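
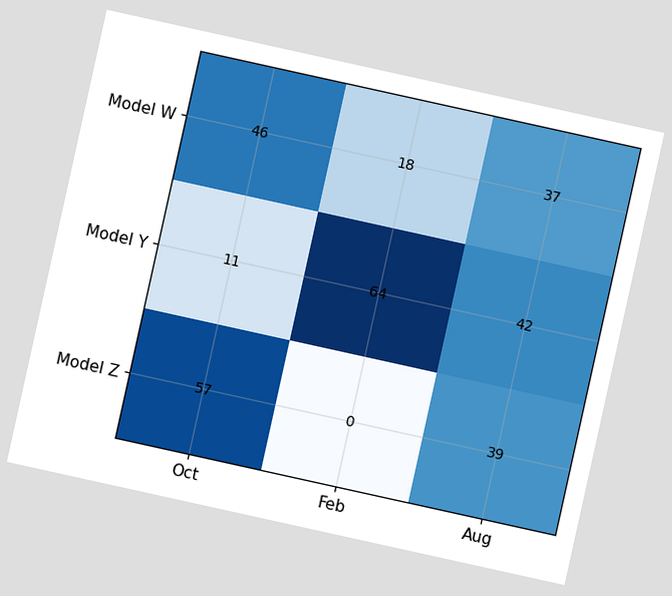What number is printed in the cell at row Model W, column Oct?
The chart is tilted about 12° clockwise. The (Model W, Oct) cell reads 46.

46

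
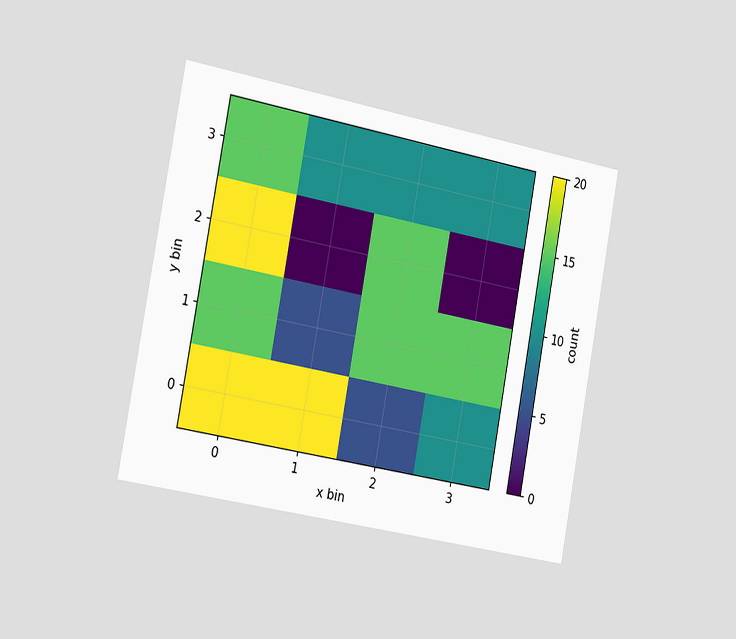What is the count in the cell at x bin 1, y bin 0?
20

The chart is tilted about 10° clockwise and viewed slightly from the left. Matching the cell (1, 0) against the colorbar gives 20.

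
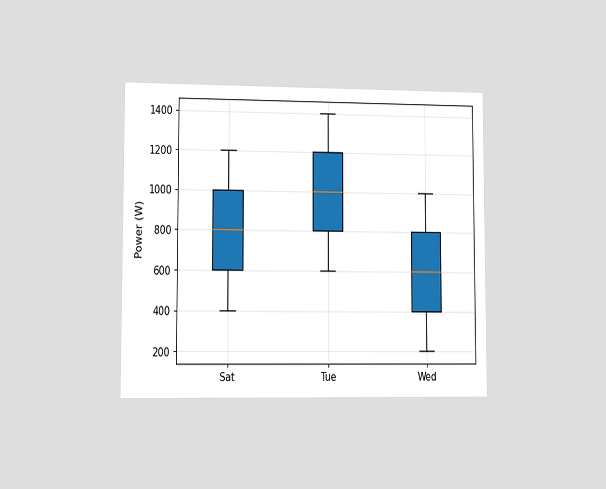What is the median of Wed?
600W

The chart is viewed at a slight angle. The median line in the Wed box sits at 600W.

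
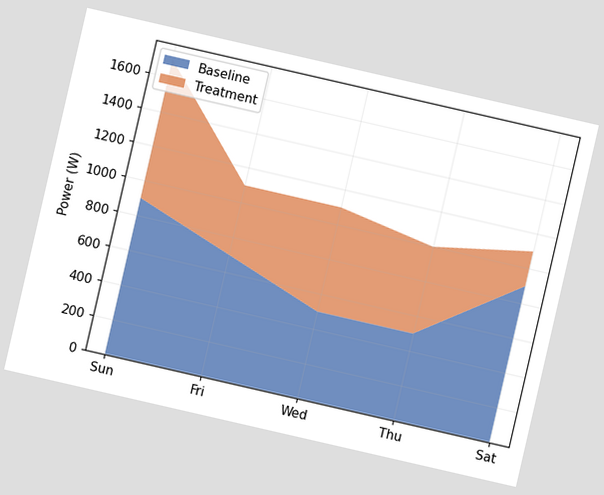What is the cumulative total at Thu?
1000W

The chart is tilted about 13° clockwise. The stacked total at Thu reaches 1000W.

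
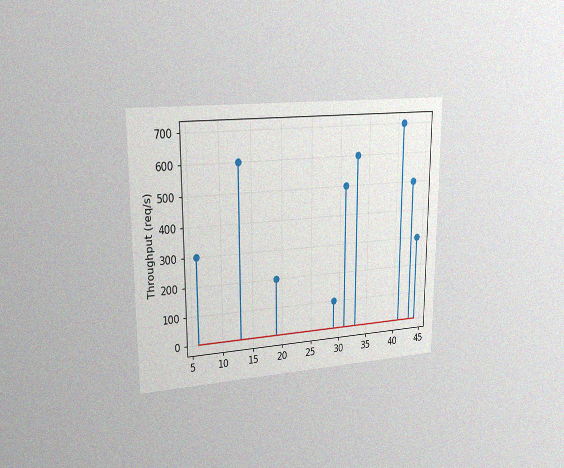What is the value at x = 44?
300req/s

The chart is viewed slightly from the left, with some photo noise. The stem at x=44 reaches 300req/s.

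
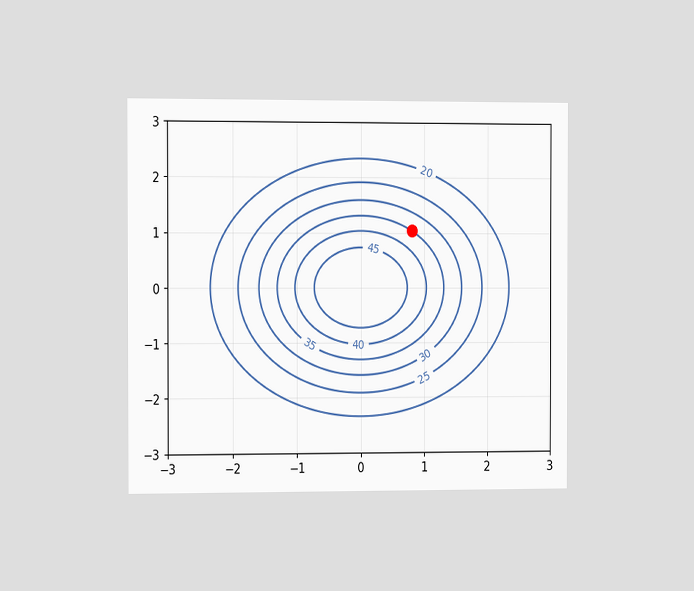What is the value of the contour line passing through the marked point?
The chart is viewed slightly from the left. The marked point sits on the contour labelled 35.

35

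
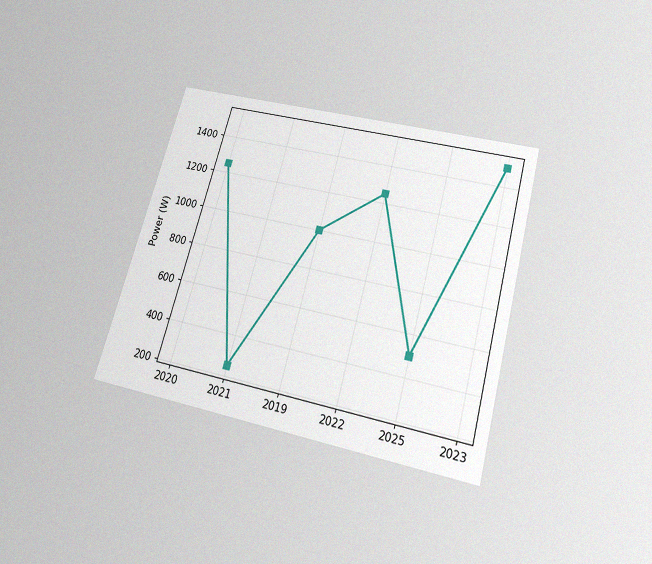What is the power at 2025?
The chart is tilted about 15° clockwise and viewed slightly from below, with some photo noise. At 2025, the line is at 500W.

500W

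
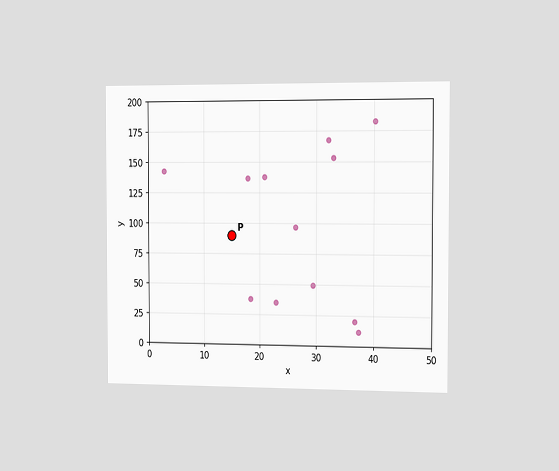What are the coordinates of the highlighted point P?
(15, 90)

The chart is viewed slightly from the right. Following the gridlines from P to each axis, P sits at (15, 90).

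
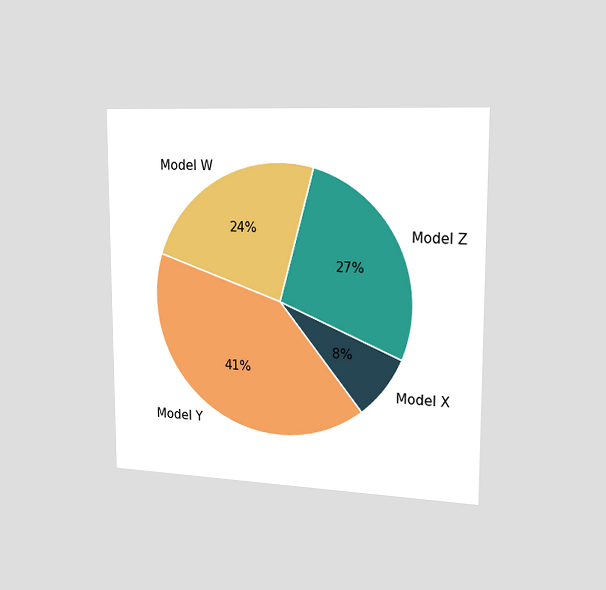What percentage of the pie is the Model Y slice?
41%

The chart is viewed slightly from the right. The Model Y slice takes up 41% of the pie.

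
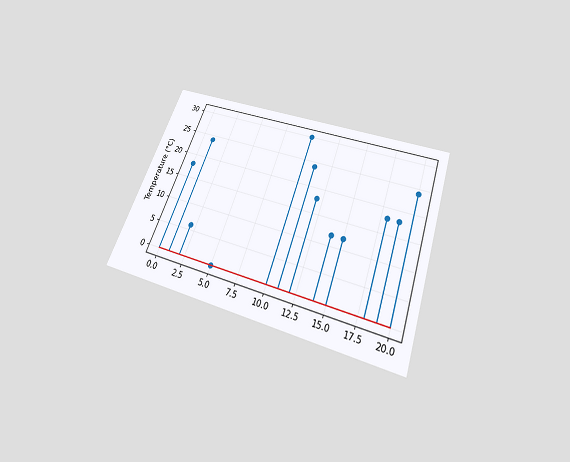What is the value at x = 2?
6°C

The chart is tilted about 20° clockwise and viewed slightly from below. The stem at x=2 reaches 6°C.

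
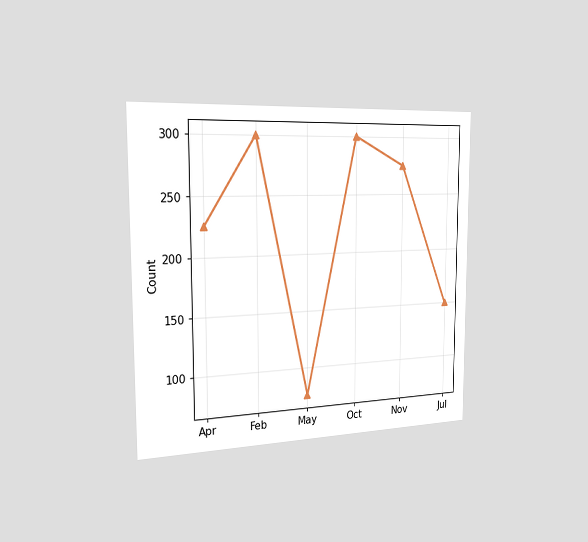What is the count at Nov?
The chart is viewed slightly from the left. At Nov, the line is at 275.

275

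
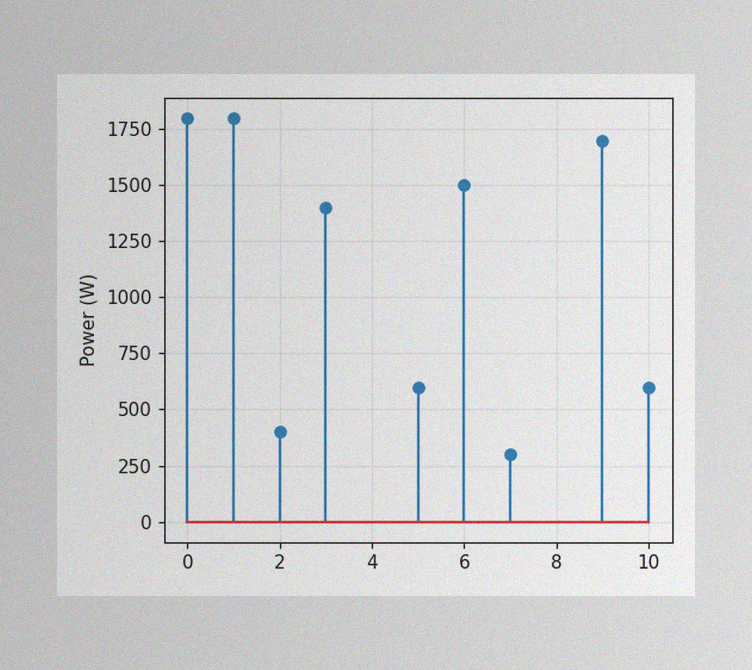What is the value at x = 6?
The image has some photo noise and uneven lighting. The stem at x=6 reaches 1500W.

1500W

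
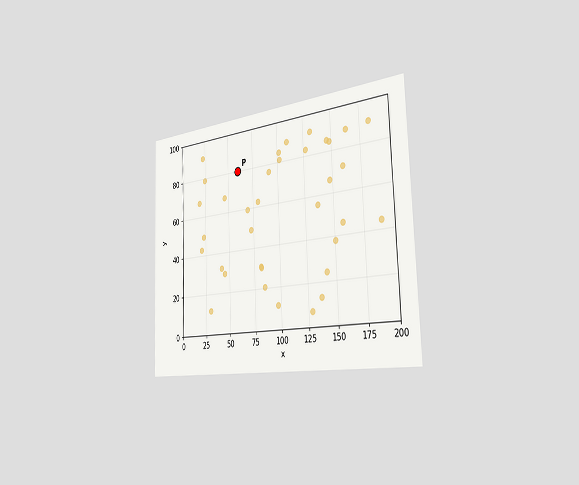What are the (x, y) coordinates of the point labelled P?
(60, 80)

The chart is tilted about 2° counter-clockwise and viewed slightly from the right. Following the gridlines from P to each axis, P sits at (60, 80).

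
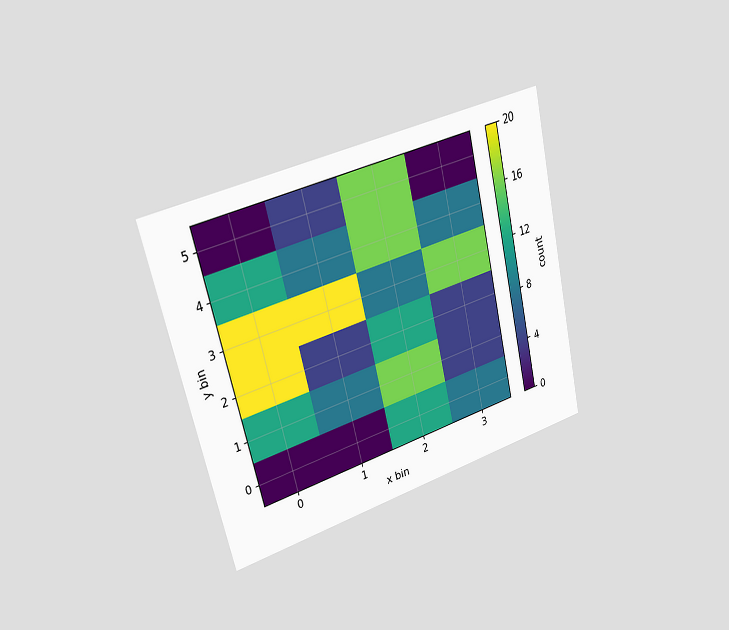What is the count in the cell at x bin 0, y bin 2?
The chart is tilted about 13° counter-clockwise and viewed slightly from the left. Matching the cell (0, 2) against the colorbar gives 20.

20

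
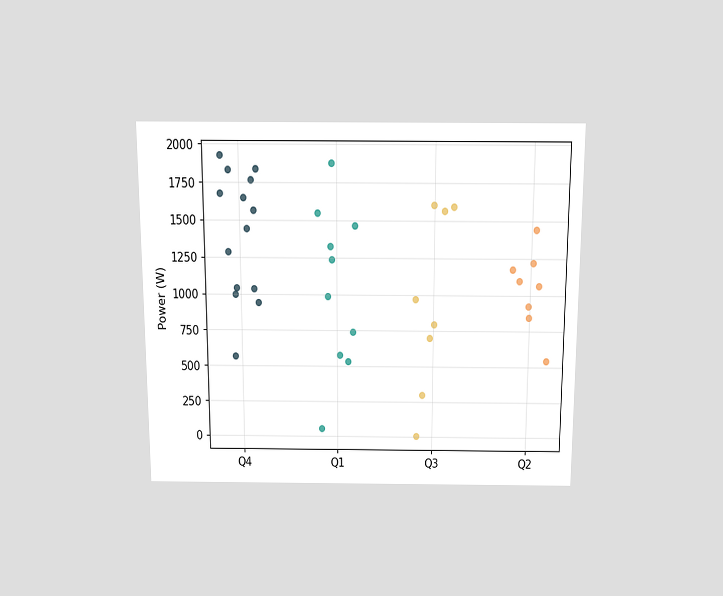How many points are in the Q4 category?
14

The chart is viewed slightly from above. Counting the markers in the Q4 column gives 14.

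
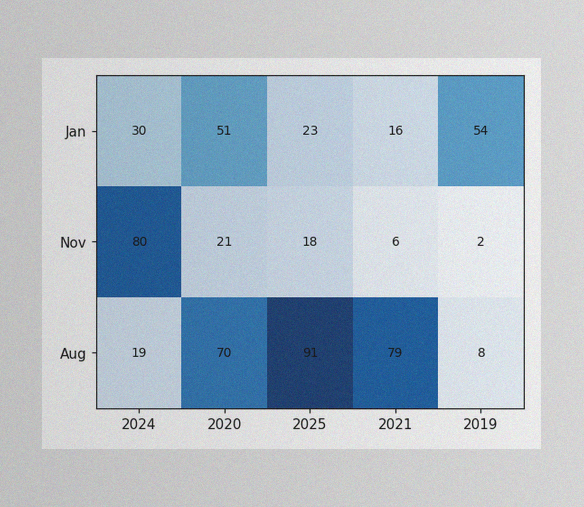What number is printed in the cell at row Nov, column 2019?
2

The image has some photo noise and uneven lighting. The (Nov, 2019) cell reads 2.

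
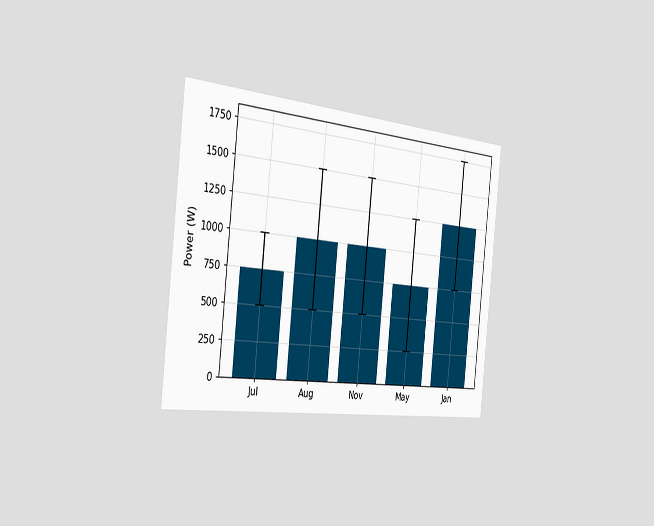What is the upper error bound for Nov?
The chart is tilted about 6° clockwise and viewed slightly from the left. The Nov bar's upper whisker reaches 1500W.

1500W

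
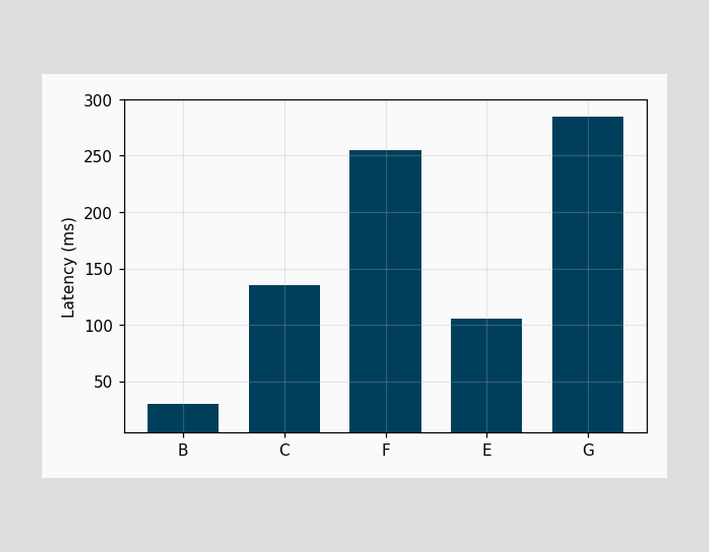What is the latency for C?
135ms

Reading along the chart's y-axis, the C bar reaches 135ms.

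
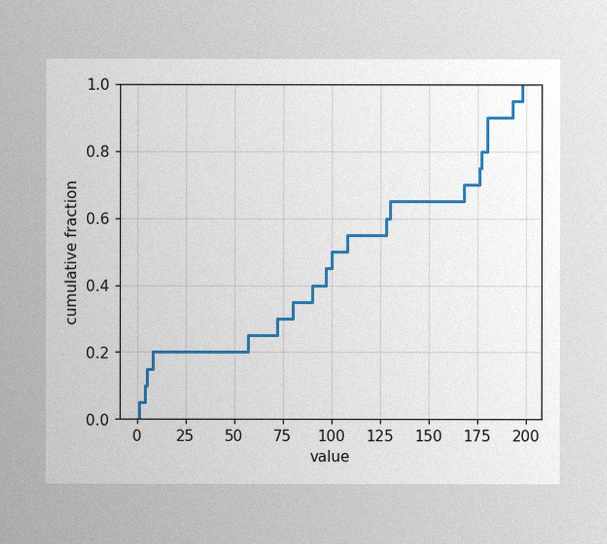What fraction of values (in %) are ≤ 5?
The image has some photo noise and uneven lighting. At x=5 the ECDF step is at 15%.

15%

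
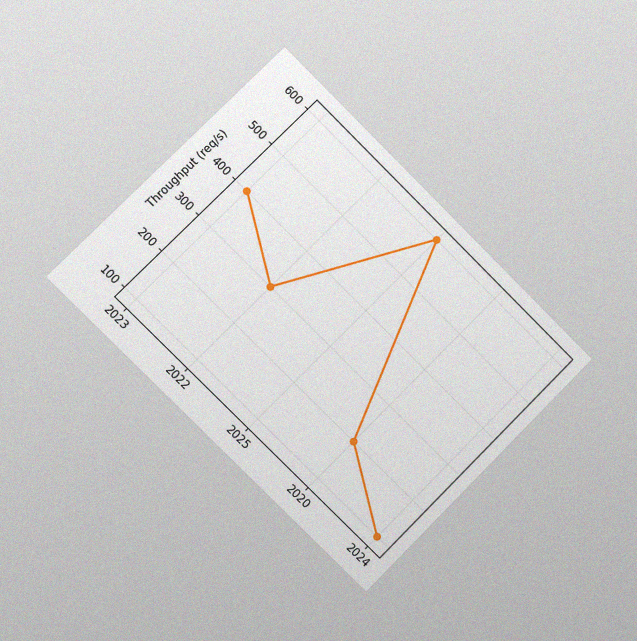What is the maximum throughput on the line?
600req/s

The chart is tilted about 45° clockwise and viewed slightly from the left, with some photo noise. The highest point is at 2025, and reading across to the y-axis gives 600req/s.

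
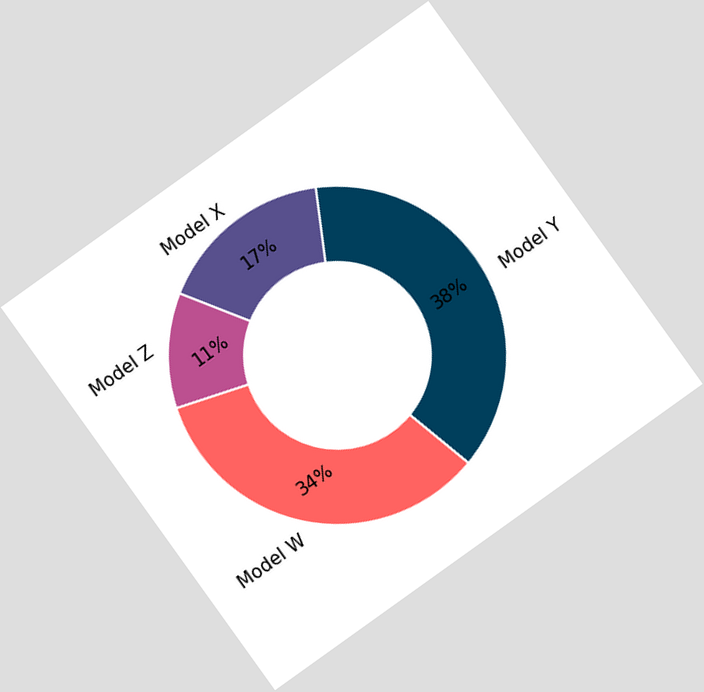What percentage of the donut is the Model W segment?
34%

The chart is tilted about 36° counter-clockwise. The Model W segment takes up 34% of the ring.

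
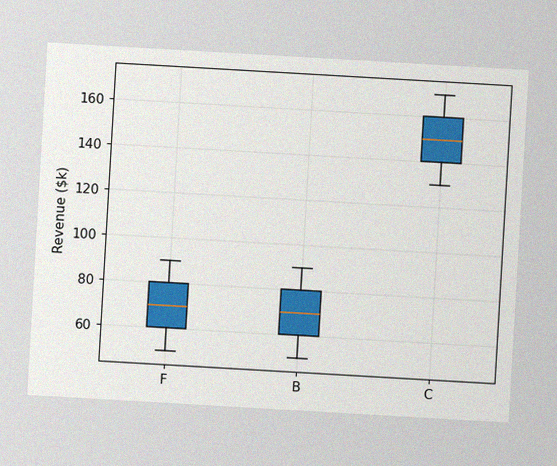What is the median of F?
The chart is tilted about 3° clockwise, with some photo noise. The median line in the F box sits at $70k.

$70k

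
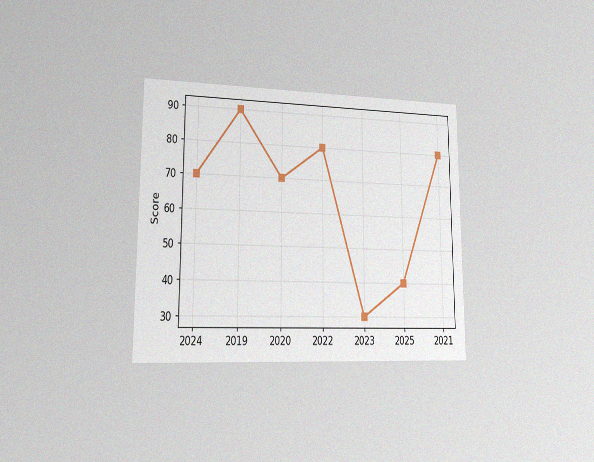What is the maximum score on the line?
The chart is viewed slightly from the left, with some photo noise. The highest point is at 2019, and reading across to the y-axis gives 90.

90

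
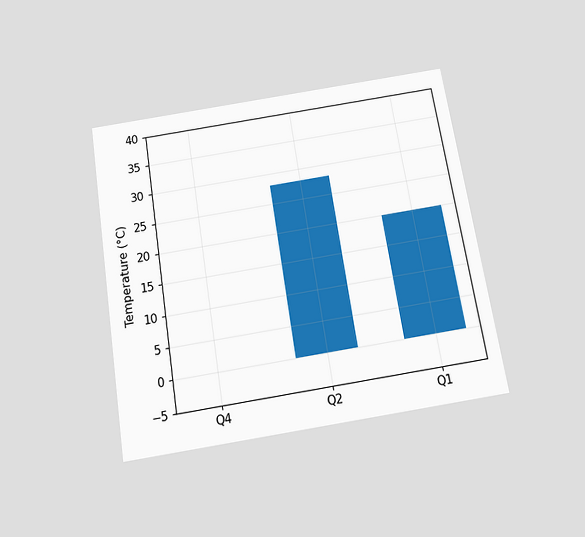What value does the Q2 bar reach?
The chart is tilted about 9° counter-clockwise and viewed slightly from below. Reading along the chart's y-axis, the Q2 bar reaches 28°C.

28°C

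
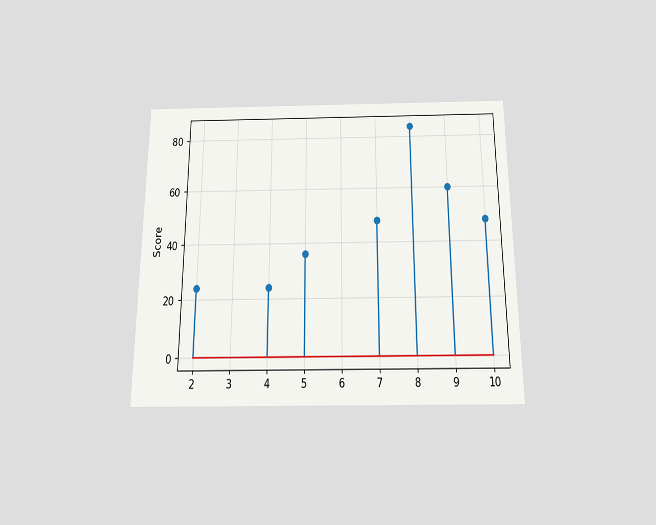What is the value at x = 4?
The chart is viewed slightly from below. The stem at x=4 reaches 24.

24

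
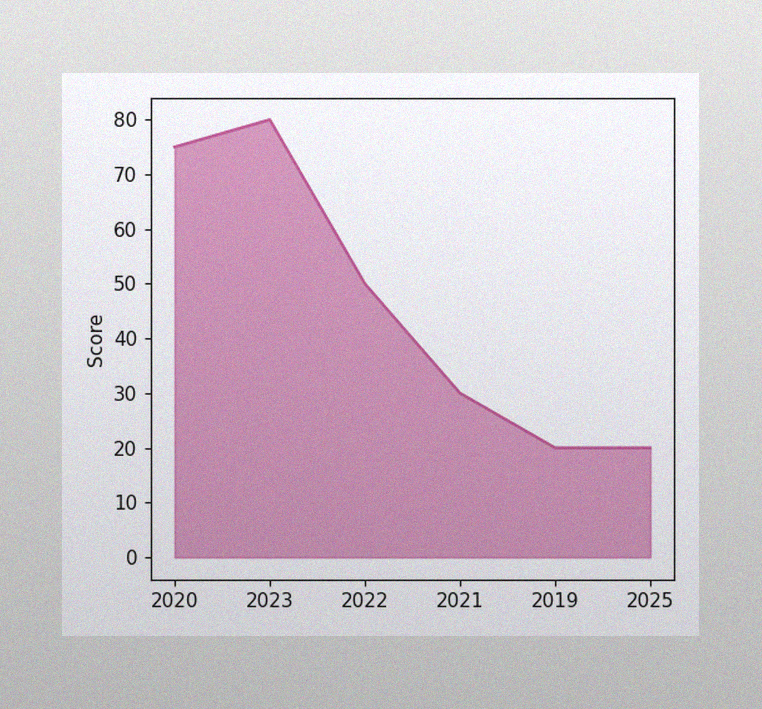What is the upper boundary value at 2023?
80

The image has some photo noise and uneven lighting. At 2023 the upper boundary is at 80.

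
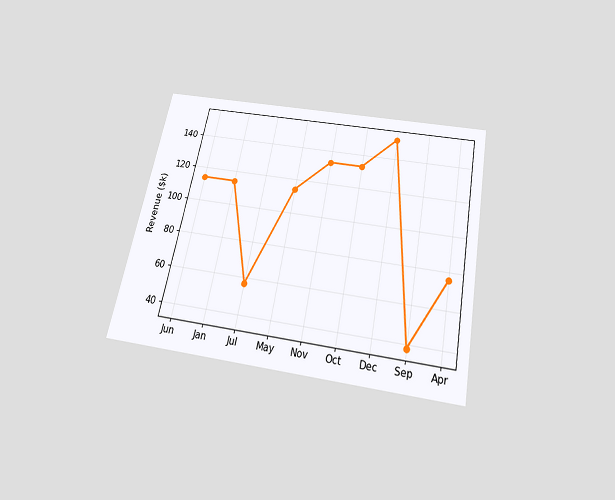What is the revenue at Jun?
$114k

The chart is tilted about 11° clockwise and viewed slightly from below. At Jun, the line is at $114k.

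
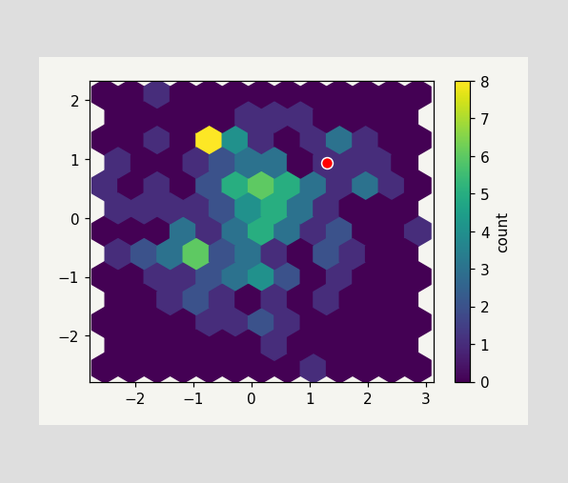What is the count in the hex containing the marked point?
1

The marked hex reads 1 on the colorbar.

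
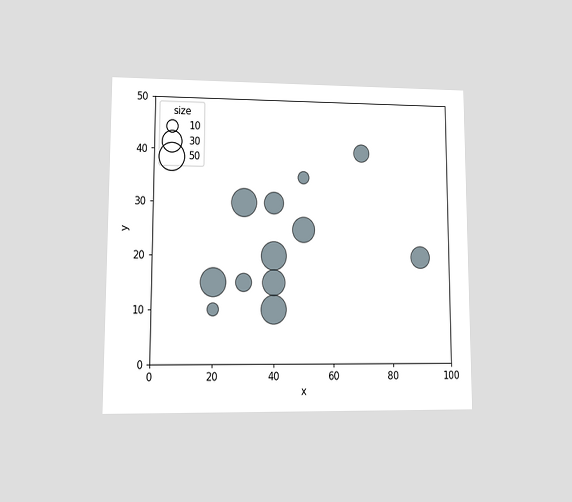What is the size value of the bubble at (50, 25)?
The chart is viewed at a slight angle. Matching the bubble at (50, 25) against the size legend gives 40.

40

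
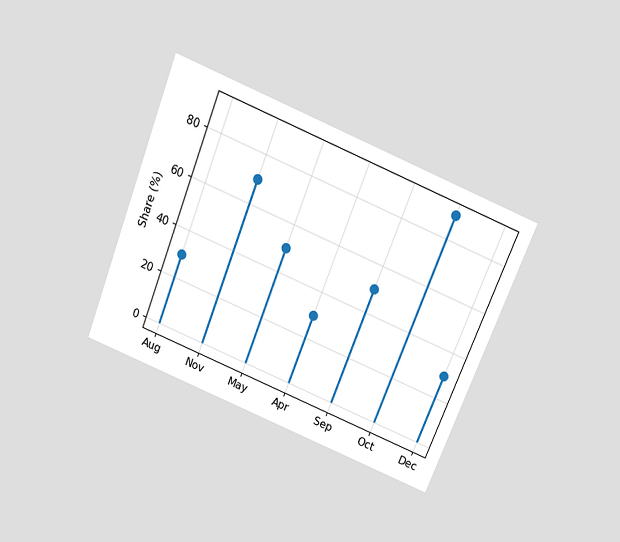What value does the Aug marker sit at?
The chart is tilted about 22° clockwise and viewed slightly from above. The Aug marker sits at 30%.

30%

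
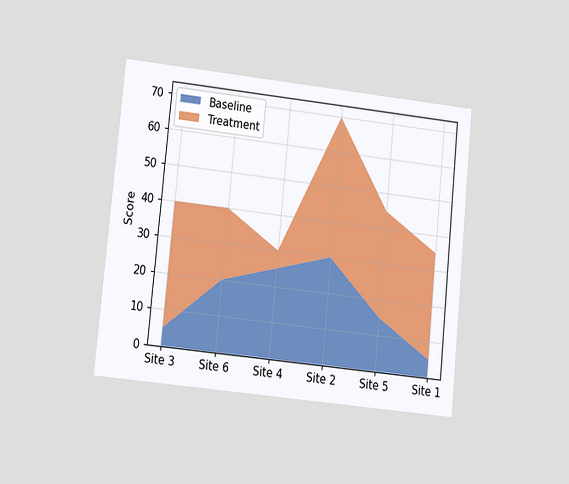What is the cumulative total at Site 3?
The chart is tilted about 6° clockwise and viewed at a slight angle. The stacked total at Site 3 reaches 40.

40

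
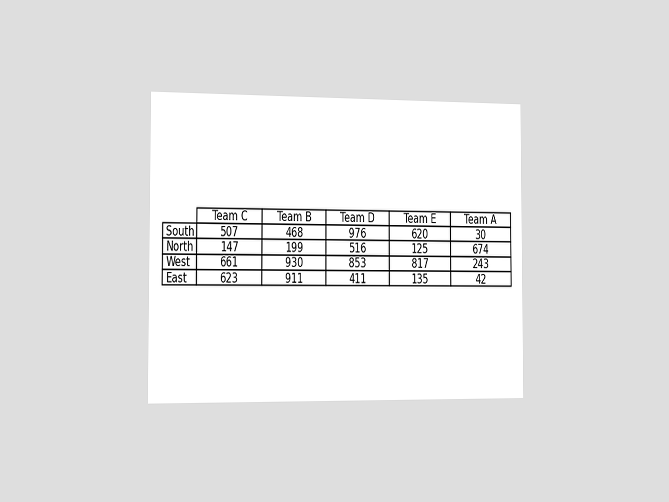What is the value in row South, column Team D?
976

The chart is viewed slightly from the left. The (South, Team D) cell reads 976.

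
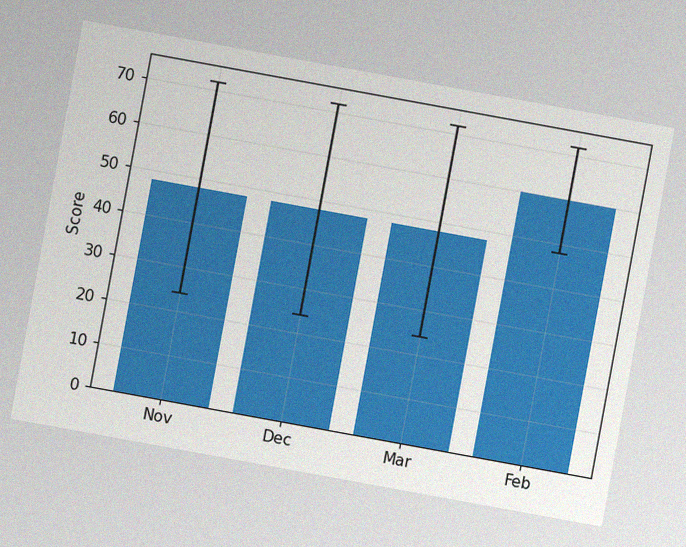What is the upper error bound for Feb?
The chart is tilted about 10° clockwise, with some photo noise. The Feb bar's upper whisker reaches 72.

72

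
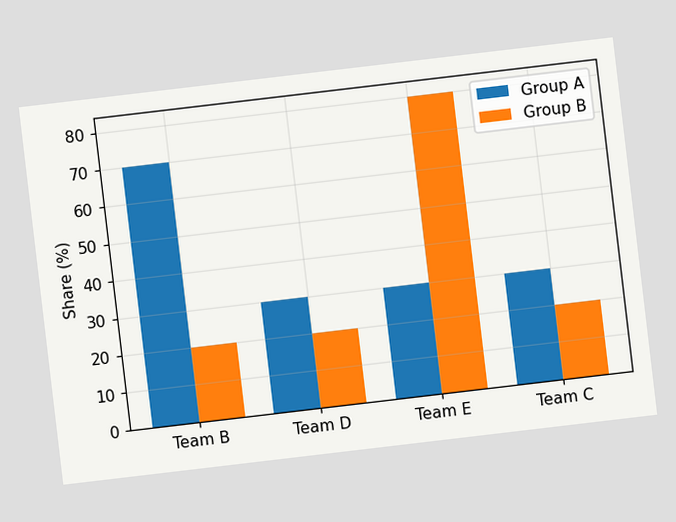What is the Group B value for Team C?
20%

The chart is tilted about 7° counter-clockwise. The Group B bar at Team C reaches 20% on the y-axis.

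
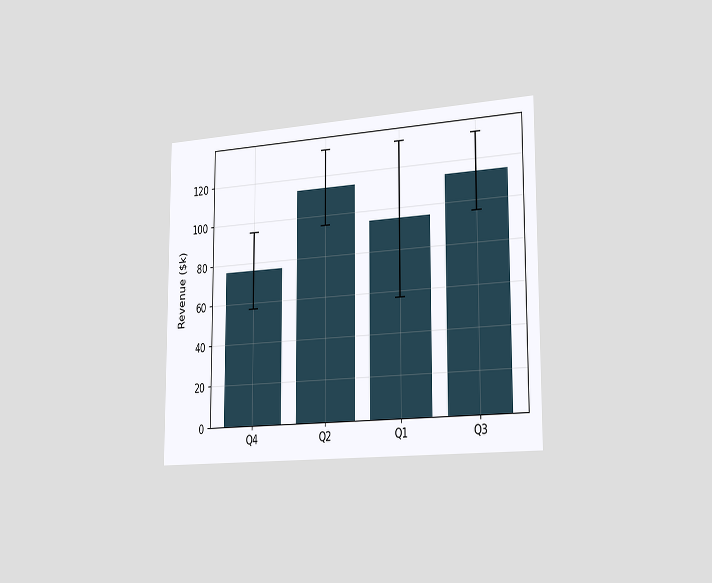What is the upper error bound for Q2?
$133k

The chart is viewed slightly from the right. The Q2 bar's upper whisker reaches $133k.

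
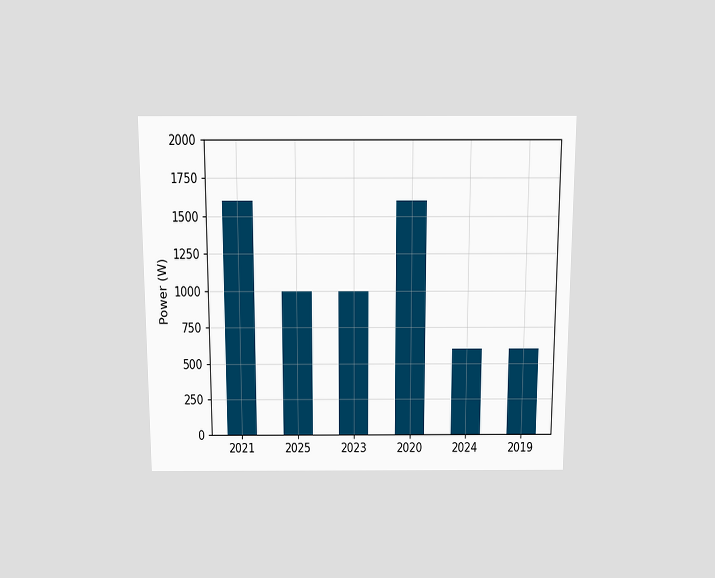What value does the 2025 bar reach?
1000W

The chart is viewed slightly from above. Reading along the chart's y-axis, the 2025 bar reaches 1000W.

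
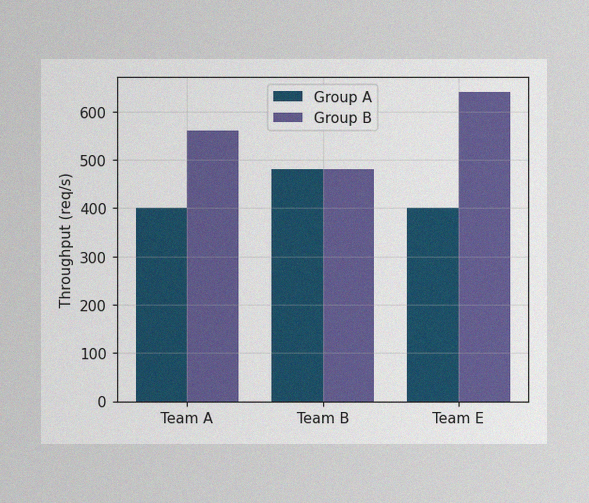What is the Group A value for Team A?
400req/s

The image has some photo noise and uneven lighting. The Group A bar at Team A reaches 400req/s on the y-axis.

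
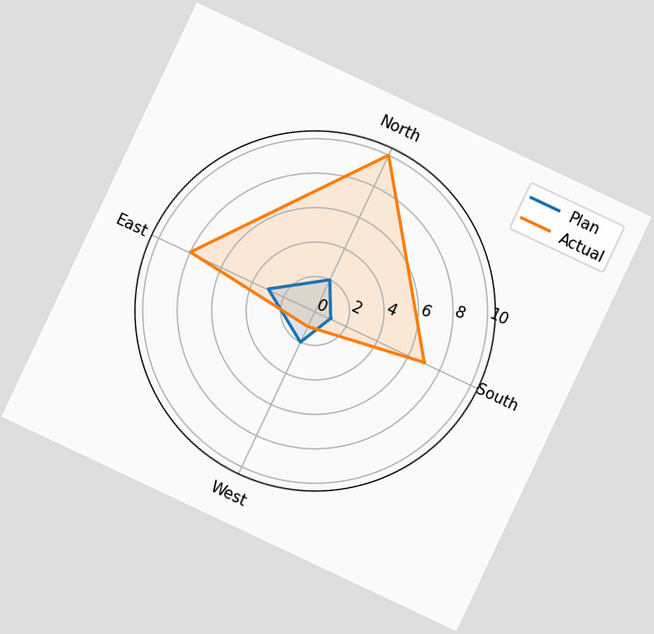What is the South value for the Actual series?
7

The chart is tilted about 25° clockwise. On the South axis, Actual reaches 7.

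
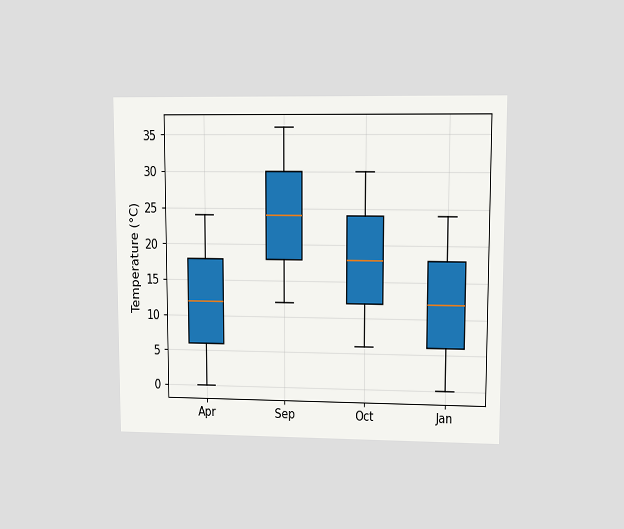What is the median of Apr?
The chart is viewed at a slight angle. The median line in the Apr box sits at 12°C.

12°C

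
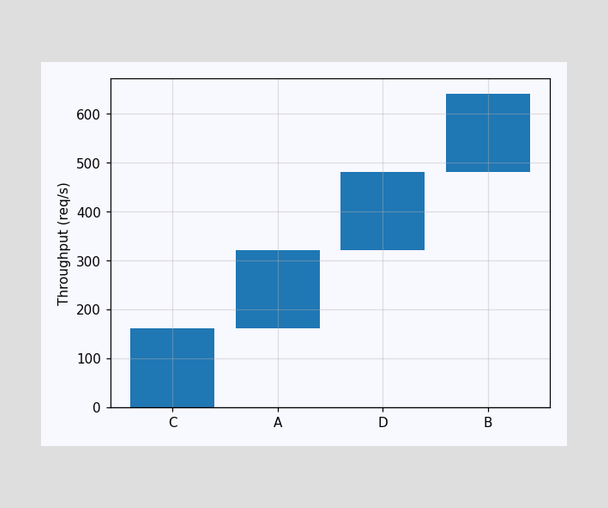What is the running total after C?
160req/s

After C the running total reaches 160req/s.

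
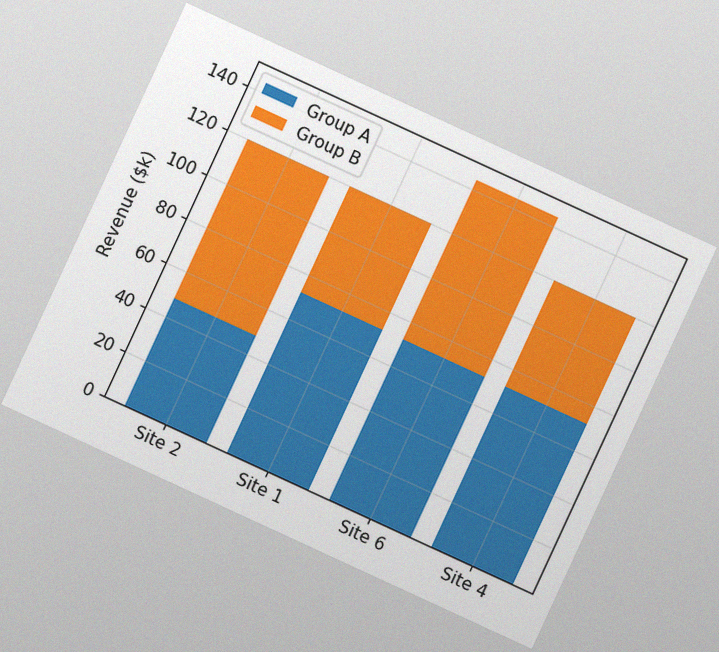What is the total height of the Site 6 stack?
$144k

The chart is tilted about 25° clockwise, with some photo noise. The Site 6 stack's top reaches $144k on the y-axis.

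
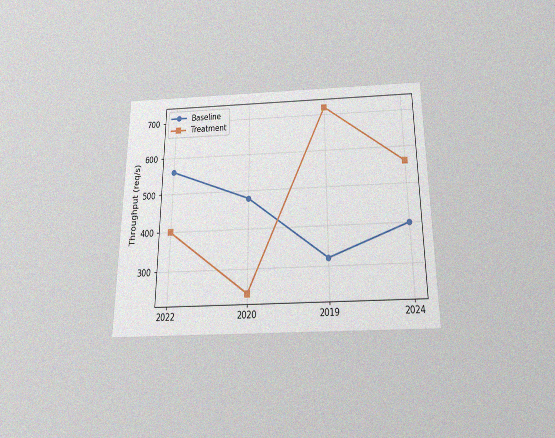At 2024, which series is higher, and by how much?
The chart is viewed slightly from below, with some photo noise. At 2024, Treatment sits above the other line by 160req/s.

Treatment, by 160req/s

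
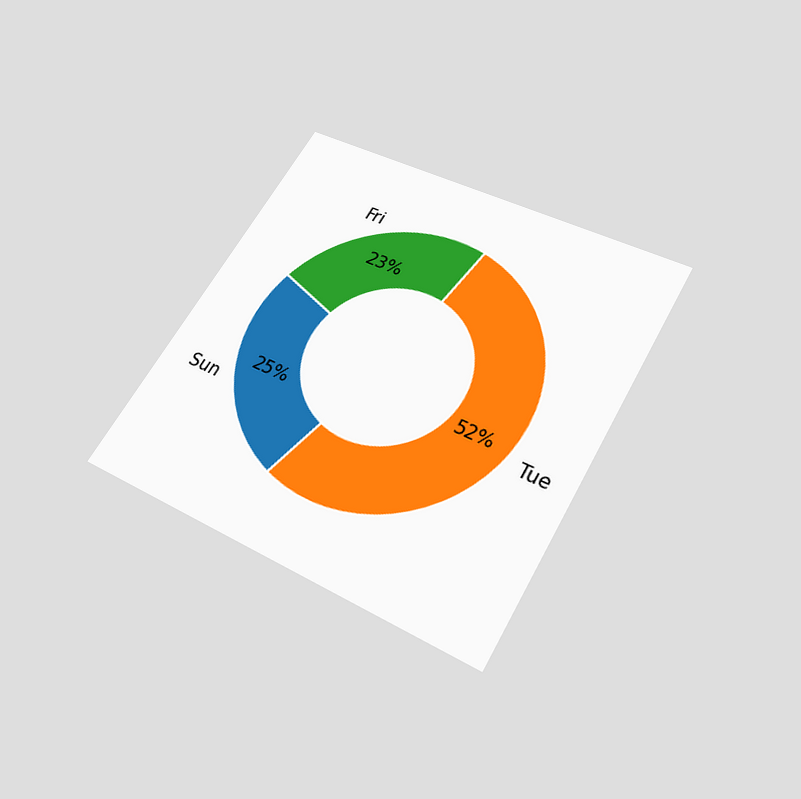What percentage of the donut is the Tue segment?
52%

The chart is tilted about 30° clockwise and viewed slightly from below. The Tue segment takes up 52% of the ring.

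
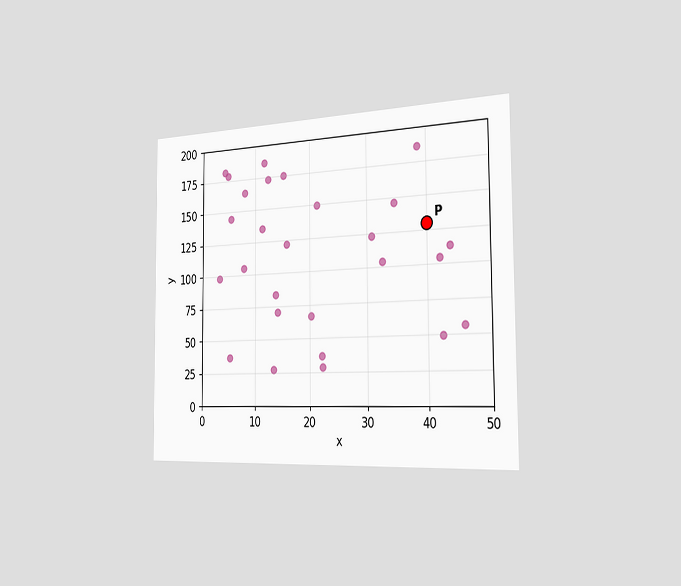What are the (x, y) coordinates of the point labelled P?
(40, 130)

The chart is viewed slightly from the right. Following the gridlines from P to each axis, P sits at (40, 130).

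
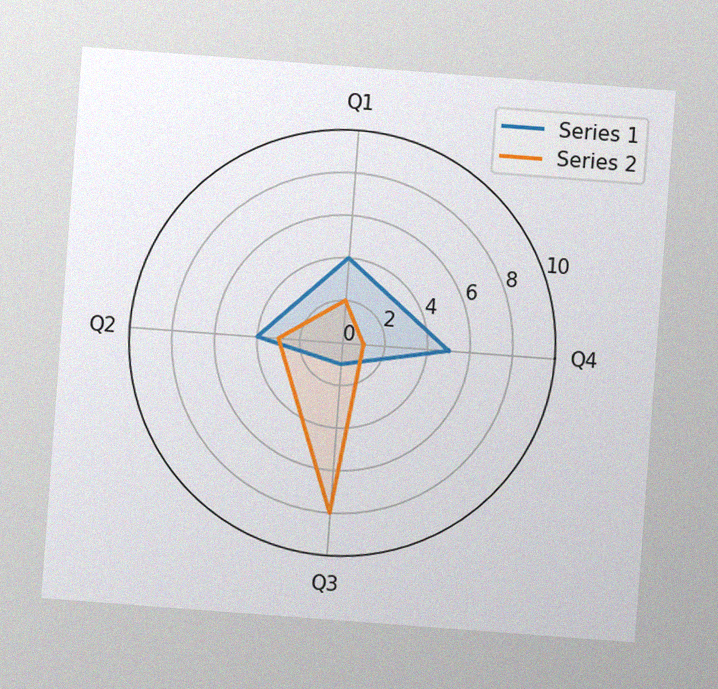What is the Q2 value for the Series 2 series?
3

The chart is tilted about 4° clockwise, with some photo noise. On the Q2 axis, Series 2 reaches 3.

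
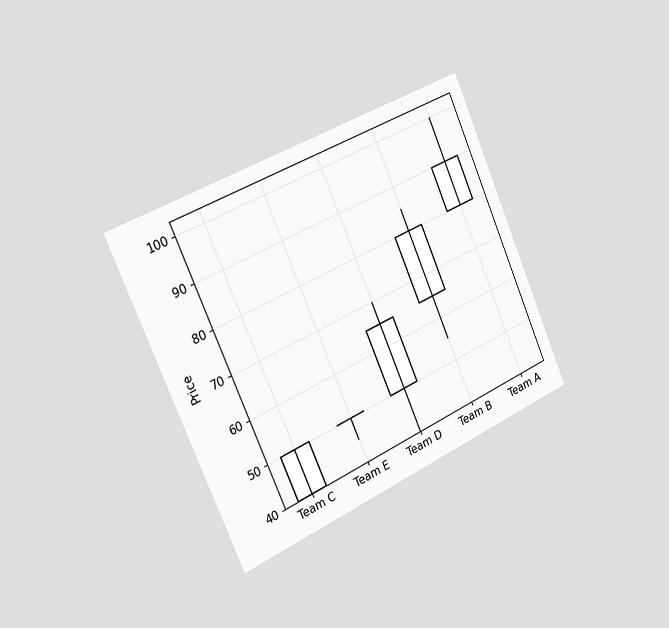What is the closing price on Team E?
50

The chart is tilted about 24° counter-clockwise and viewed slightly from the left. The Team E candle closes at 50.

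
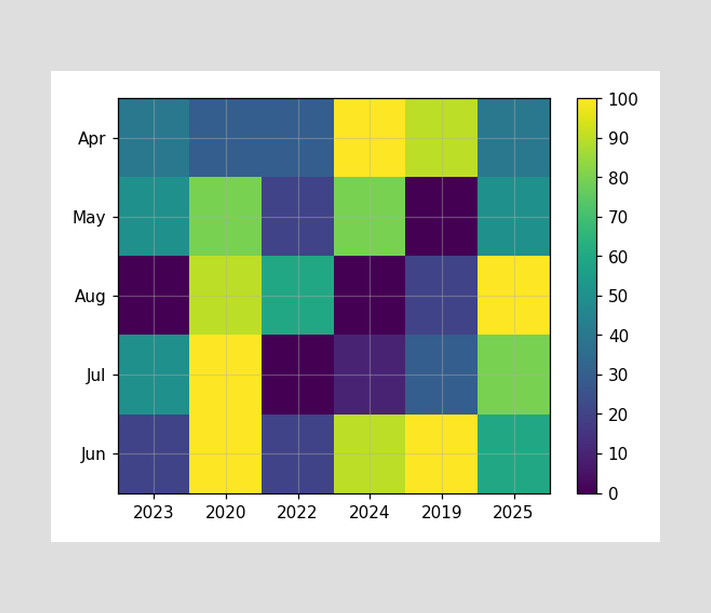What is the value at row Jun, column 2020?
Matching cell (Jun, 2020) against the colorbar gives 100.

100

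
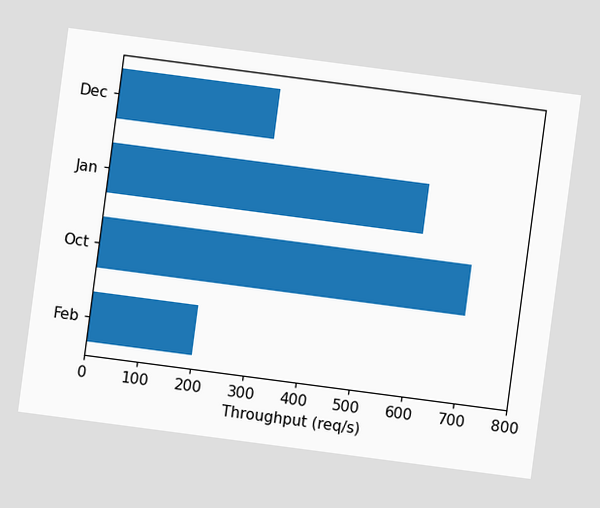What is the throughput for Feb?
200req/s

The chart is tilted about 7° clockwise. Reading along the chart's x-axis, the Feb bar reaches 200req/s.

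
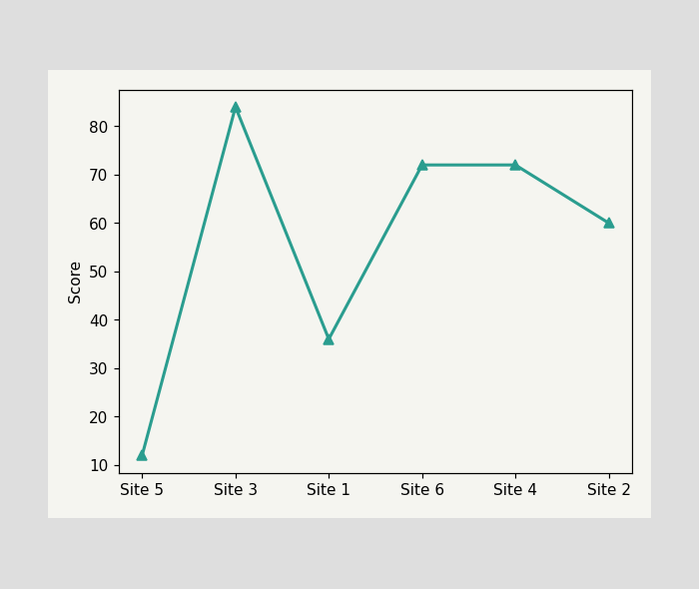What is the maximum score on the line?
84

The highest point is at Site 3, and reading across to the y-axis gives 84.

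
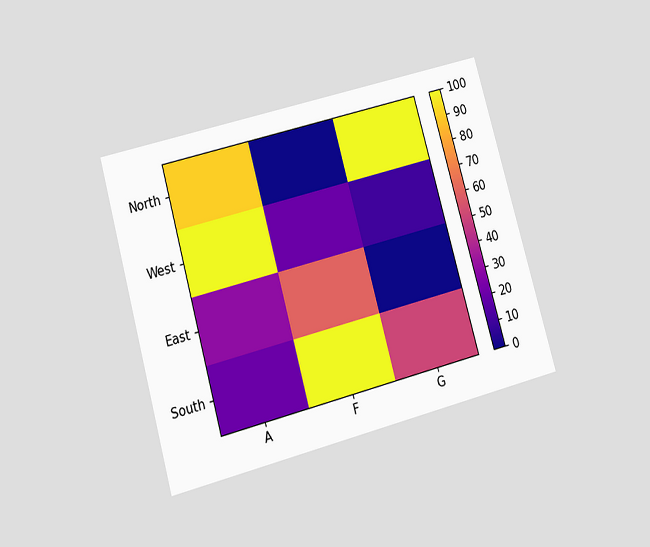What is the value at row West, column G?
The chart is tilted about 16° counter-clockwise and viewed slightly from below. Matching cell (West, G) against the colorbar gives 10.

10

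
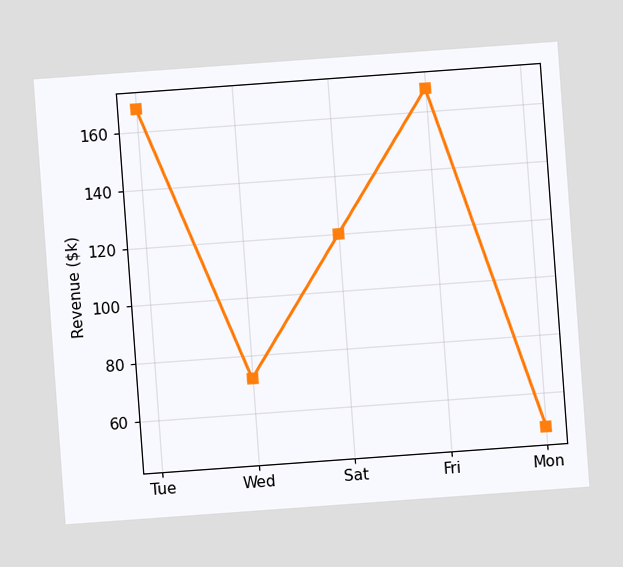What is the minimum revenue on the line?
$48k

The chart is tilted about 4° counter-clockwise. The lowest point is at Mon, and reading across to the y-axis gives $48k.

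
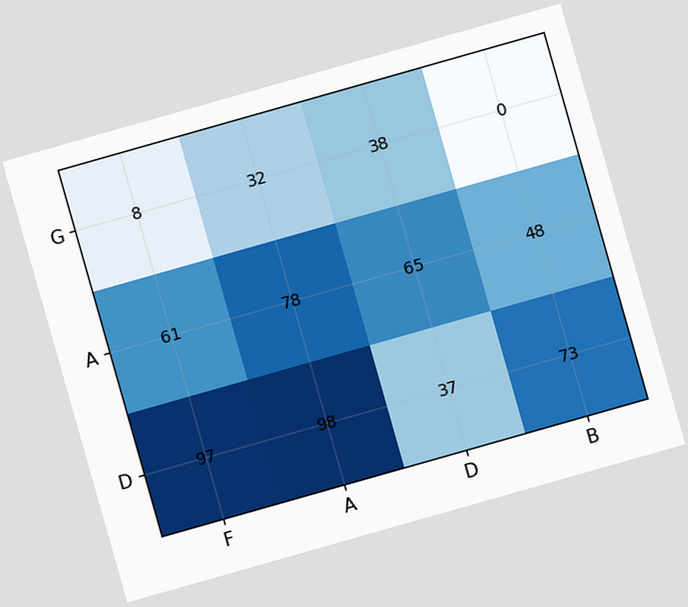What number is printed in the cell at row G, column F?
8

The chart is tilted about 16° counter-clockwise. The (G, F) cell reads 8.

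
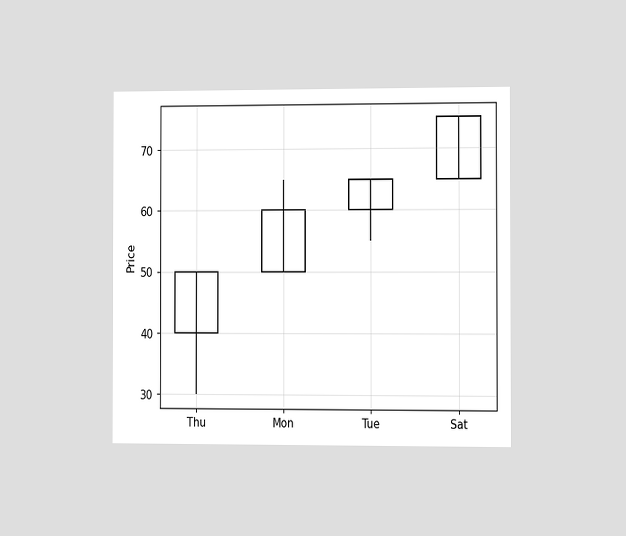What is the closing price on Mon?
60

The chart is viewed slightly from the right. The Mon candle closes at 60.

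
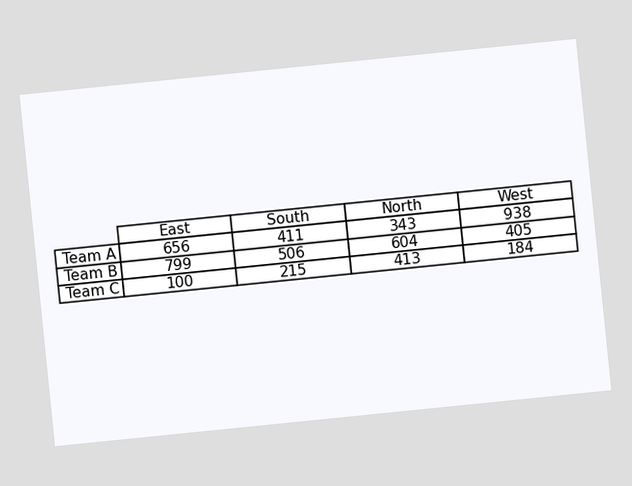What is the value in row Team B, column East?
799

The chart is tilted about 6° counter-clockwise. The (Team B, East) cell reads 799.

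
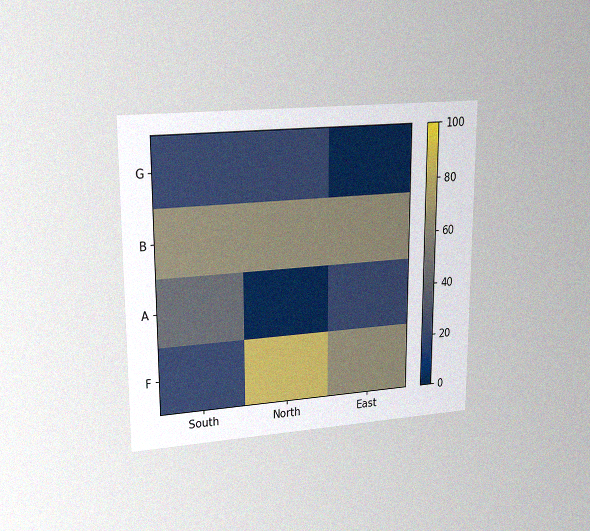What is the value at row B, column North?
60

The chart is viewed at a slight angle, with some photo noise. Matching cell (B, North) against the colorbar gives 60.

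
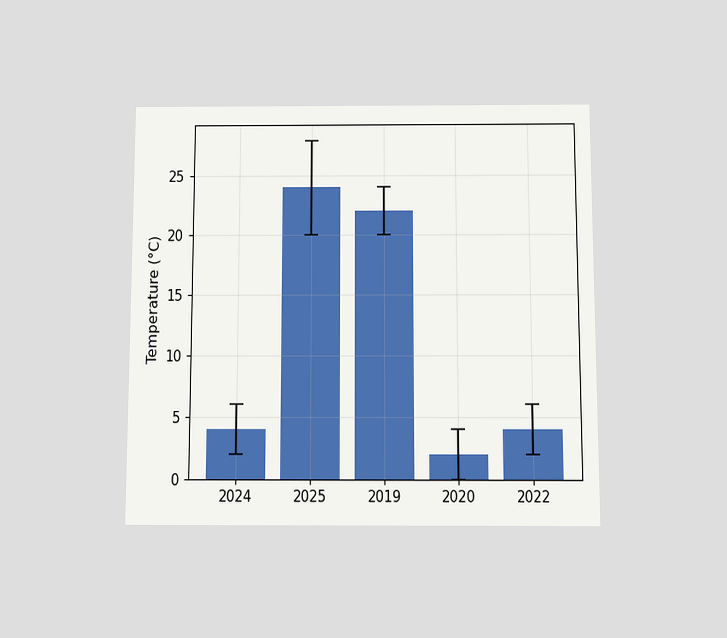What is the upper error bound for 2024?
The chart is viewed slightly from below. The 2024 bar's upper whisker reaches 6°C.

6°C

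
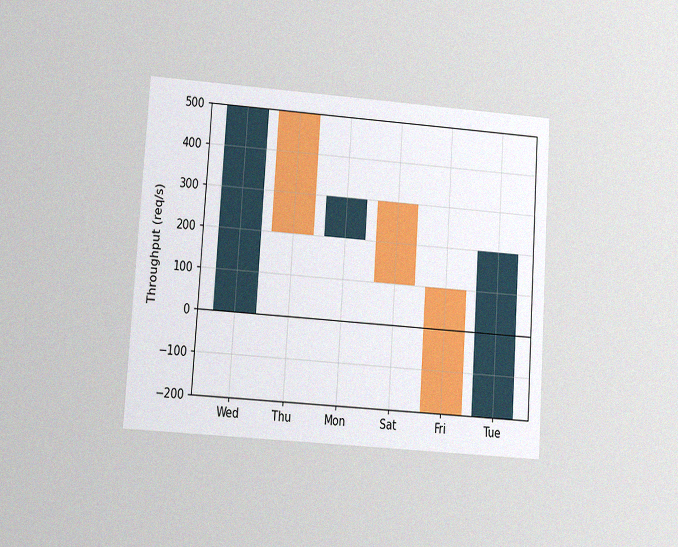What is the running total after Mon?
300req/s

The chart is tilted about 4° clockwise and viewed at a slight angle, with some photo noise. After Mon the running total reaches 300req/s.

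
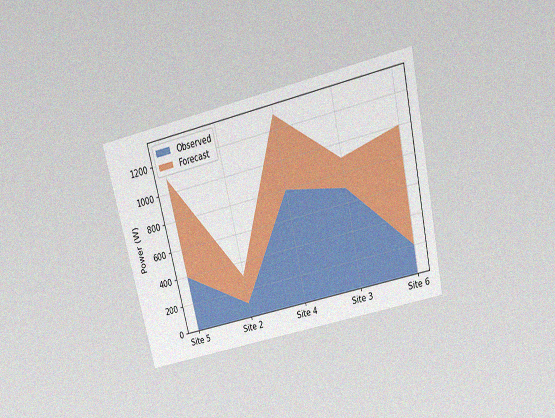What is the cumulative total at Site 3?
900W

The chart is tilted about 13° counter-clockwise and viewed slightly from above, with some photo noise. The stacked total at Site 3 reaches 900W.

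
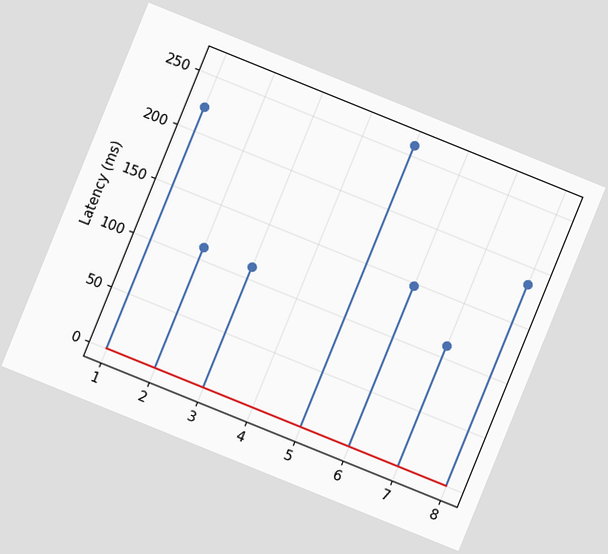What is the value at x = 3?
The chart is tilted about 22° clockwise. The stem at x=3 reaches 111ms.

111ms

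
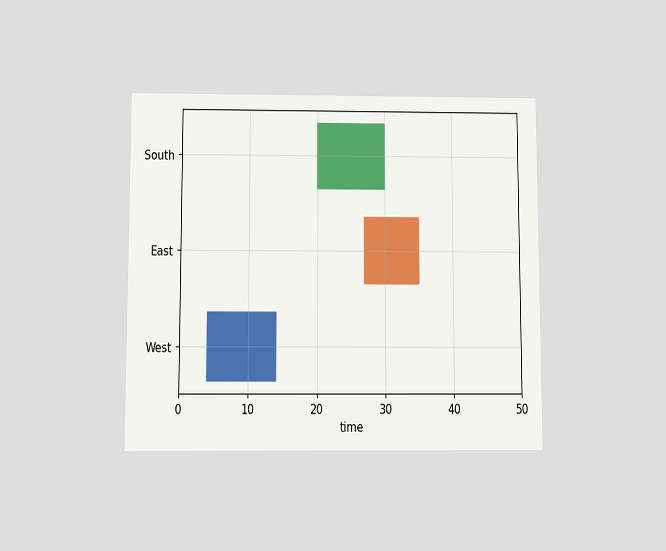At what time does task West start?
4

The chart is viewed slightly from below. The West bar begins at t=4.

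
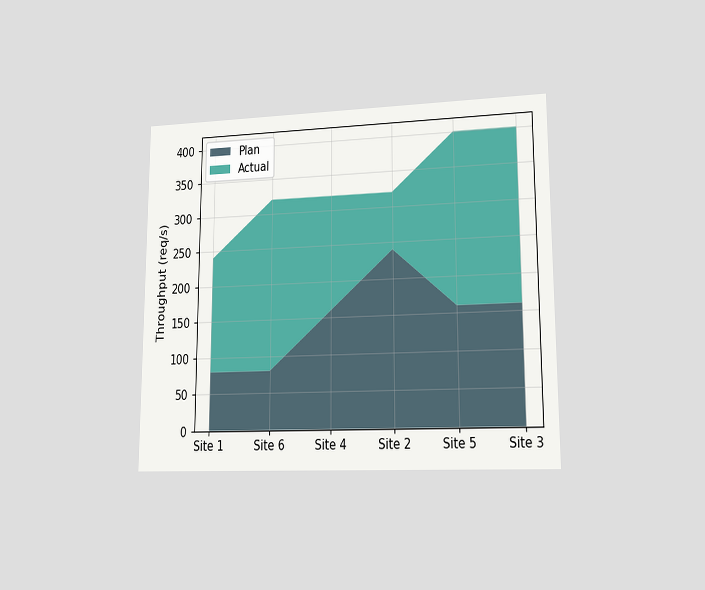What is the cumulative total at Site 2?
320req/s

The chart is viewed at a slight angle. The stacked total at Site 2 reaches 320req/s.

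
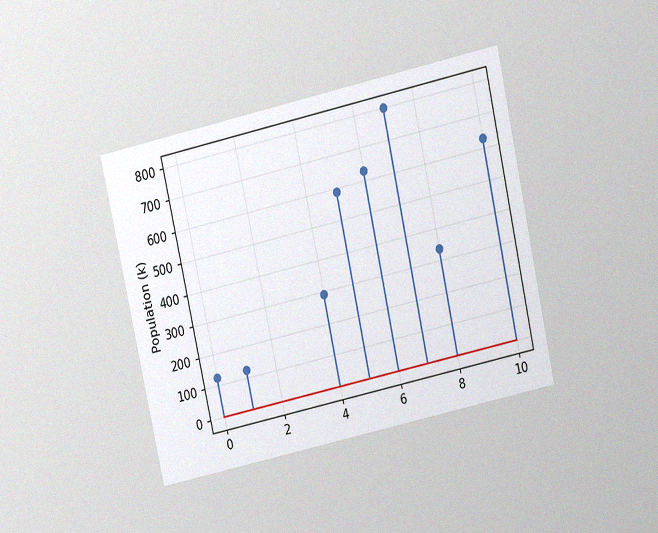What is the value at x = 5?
588k

The chart is tilted about 13° counter-clockwise and viewed slightly from above, with some photo noise. The stem at x=5 reaches 588k.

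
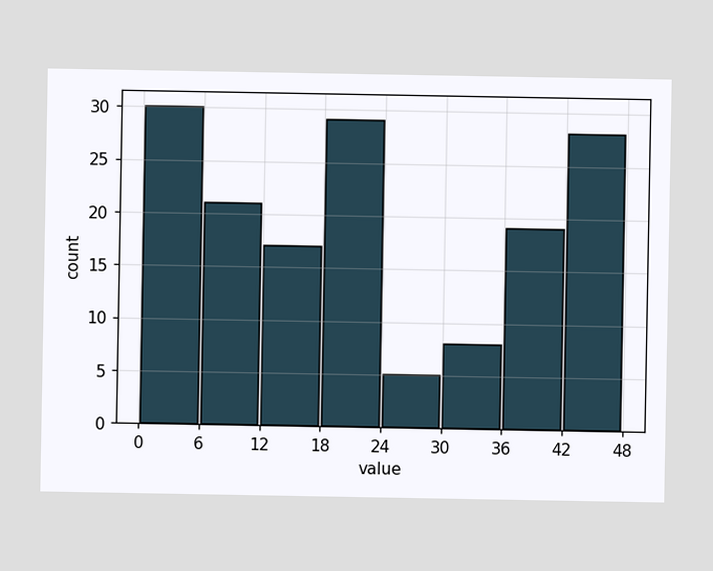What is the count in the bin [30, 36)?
8

The [30, 36) bin has height 8.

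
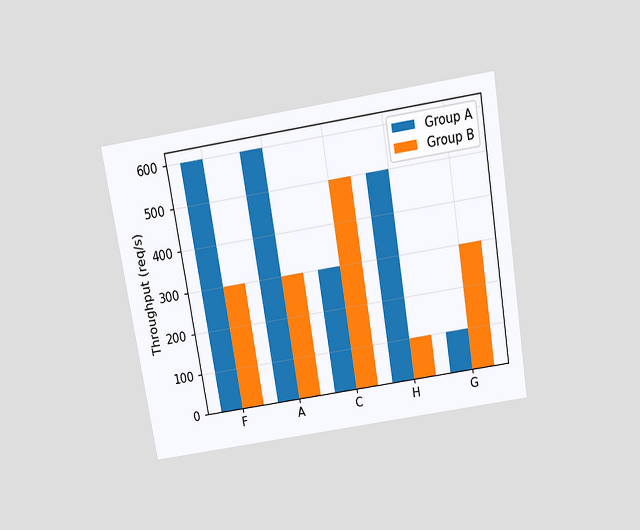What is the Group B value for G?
300req/s

The chart is tilted about 9° counter-clockwise and viewed slightly from above. The Group B bar at G reaches 300req/s on the y-axis.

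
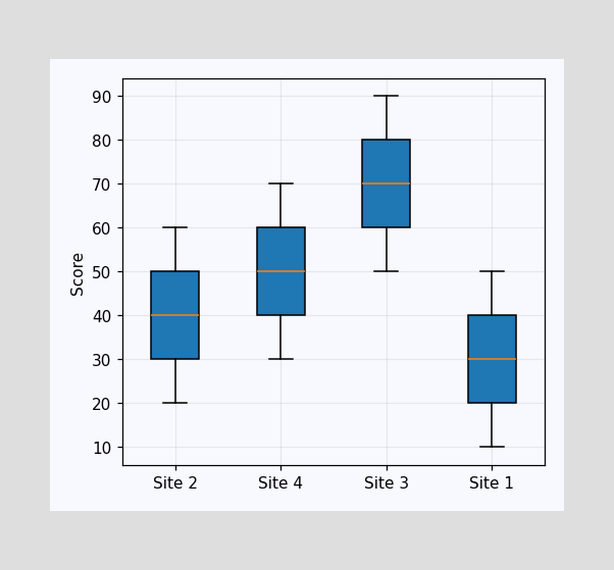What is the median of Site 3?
70

The median line in the Site 3 box sits at 70.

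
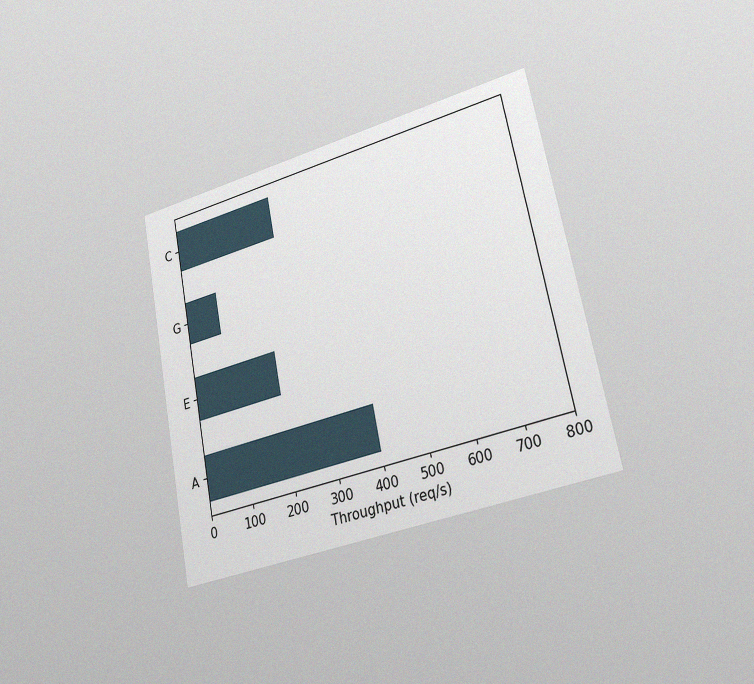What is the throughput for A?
400req/s

The chart is tilted about 11° counter-clockwise and viewed slightly from the right, with some photo noise. Reading along the chart's x-axis, the A bar reaches 400req/s.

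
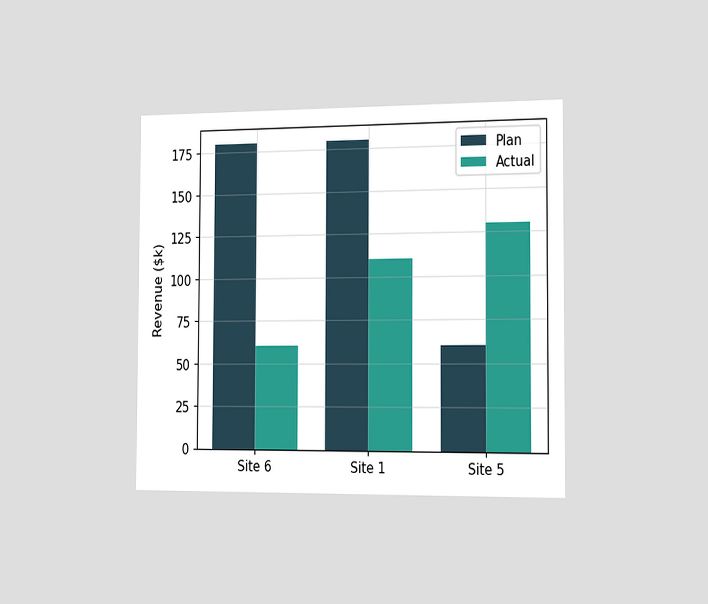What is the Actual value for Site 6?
The chart is viewed slightly from the right. The Actual bar at Site 6 reaches $60k on the y-axis.

$60k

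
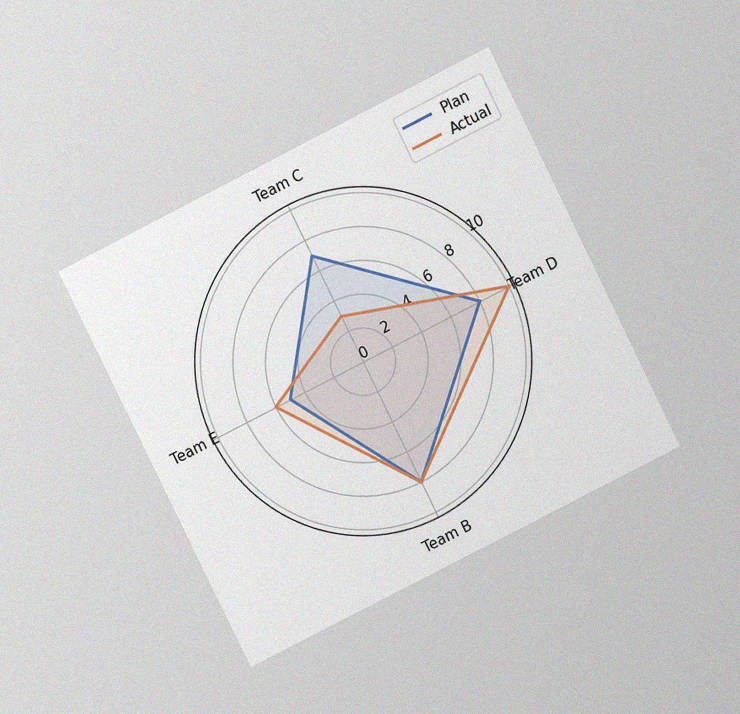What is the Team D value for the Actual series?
The chart is tilted about 27° counter-clockwise and viewed at a slight angle, with some photo noise. On the Team D axis, Actual reaches 10.

10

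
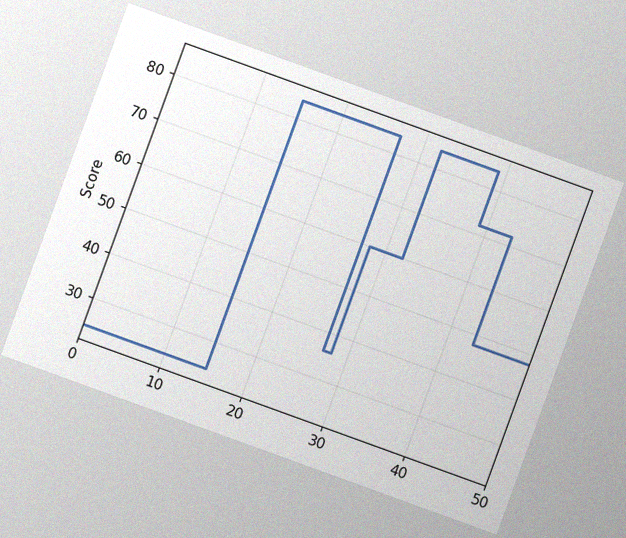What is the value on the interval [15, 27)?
84

The chart is tilted about 20° clockwise, with some photo noise. On [15, 27) the step sits at 84.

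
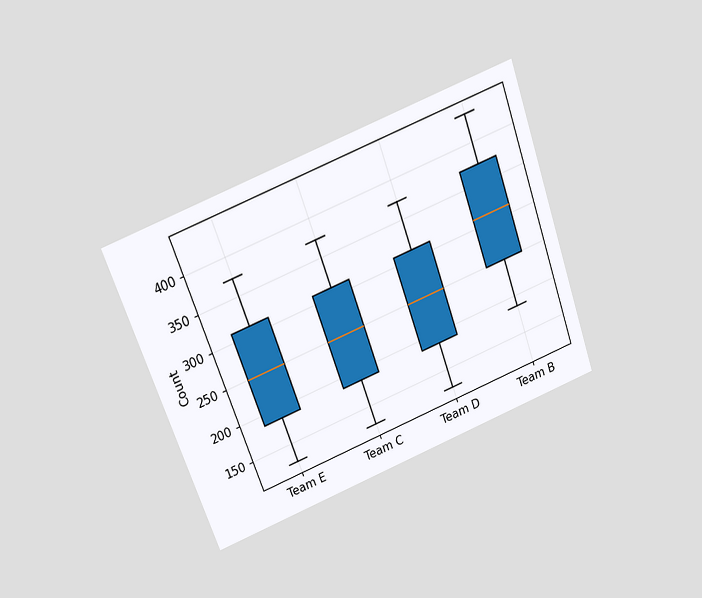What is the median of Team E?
The chart is tilted about 20° counter-clockwise and viewed slightly from above. The median line in the Team E box sits at 248.

248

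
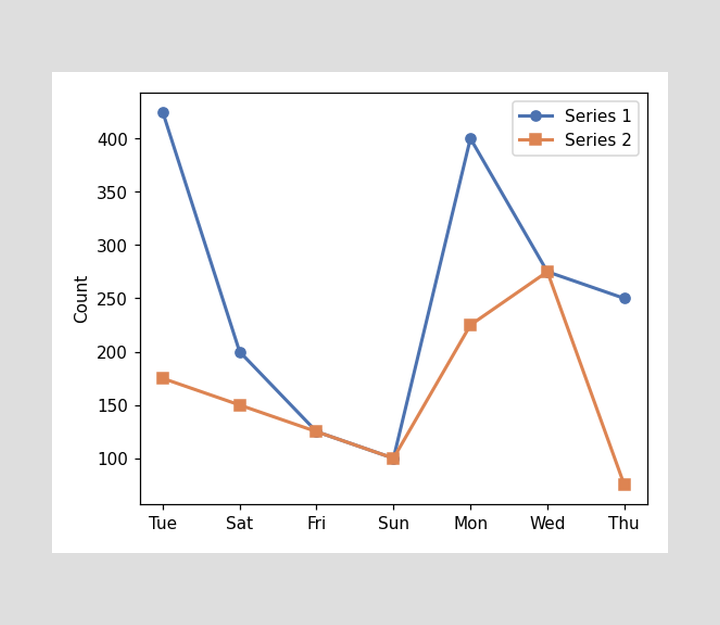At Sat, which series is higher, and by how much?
Series 1, by 50

At Sat, Series 1 sits above the other line by 50.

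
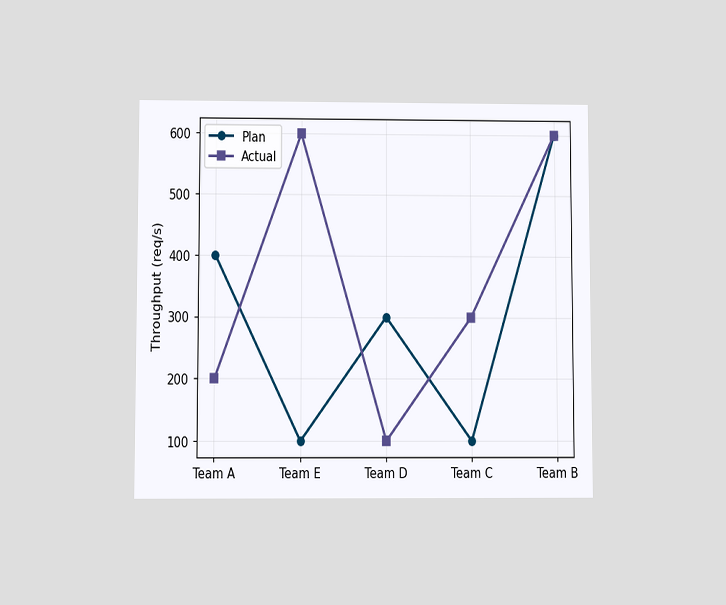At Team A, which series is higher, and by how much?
The chart is viewed slightly from below. At Team A, Plan sits above the other line by 200req/s.

Plan, by 200req/s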